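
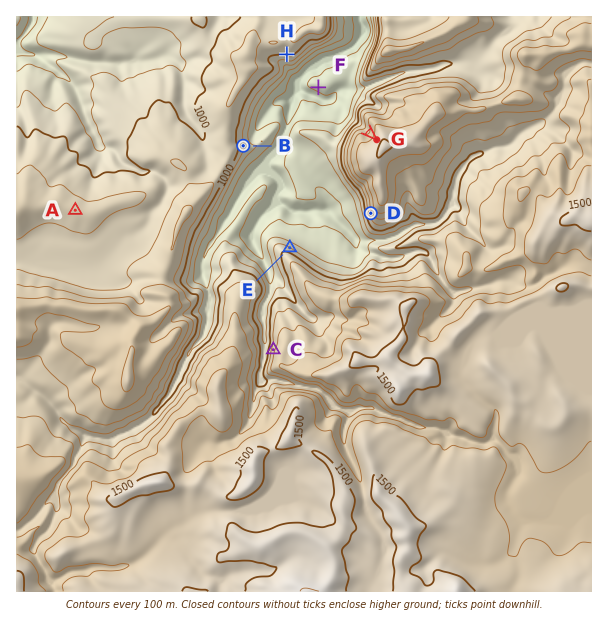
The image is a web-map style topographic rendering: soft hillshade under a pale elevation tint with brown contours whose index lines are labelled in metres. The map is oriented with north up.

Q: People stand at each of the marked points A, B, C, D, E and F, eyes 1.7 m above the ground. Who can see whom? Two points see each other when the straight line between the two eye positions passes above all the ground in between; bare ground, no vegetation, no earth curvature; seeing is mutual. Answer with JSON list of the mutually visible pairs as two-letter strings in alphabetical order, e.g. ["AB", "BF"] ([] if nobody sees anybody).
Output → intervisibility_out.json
["BC", "BD", "BE", "BF", "DE"]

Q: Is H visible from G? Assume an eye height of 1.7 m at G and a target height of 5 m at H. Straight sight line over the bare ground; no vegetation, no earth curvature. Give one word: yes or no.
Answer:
yes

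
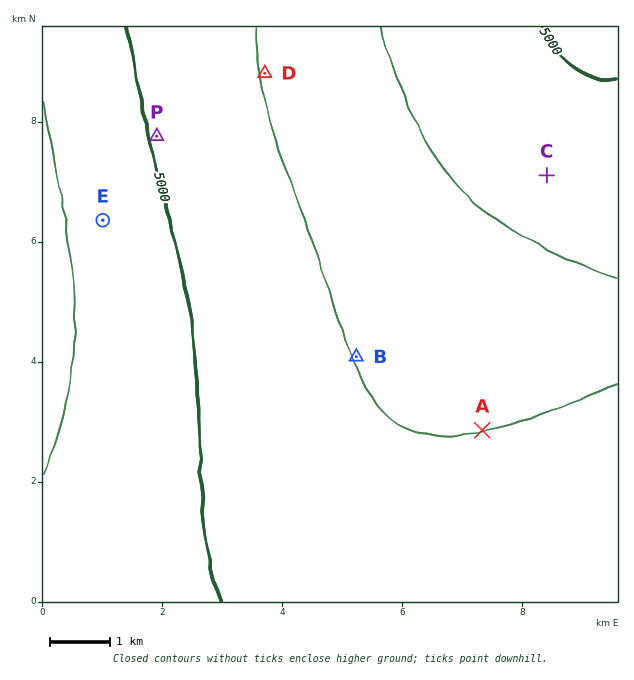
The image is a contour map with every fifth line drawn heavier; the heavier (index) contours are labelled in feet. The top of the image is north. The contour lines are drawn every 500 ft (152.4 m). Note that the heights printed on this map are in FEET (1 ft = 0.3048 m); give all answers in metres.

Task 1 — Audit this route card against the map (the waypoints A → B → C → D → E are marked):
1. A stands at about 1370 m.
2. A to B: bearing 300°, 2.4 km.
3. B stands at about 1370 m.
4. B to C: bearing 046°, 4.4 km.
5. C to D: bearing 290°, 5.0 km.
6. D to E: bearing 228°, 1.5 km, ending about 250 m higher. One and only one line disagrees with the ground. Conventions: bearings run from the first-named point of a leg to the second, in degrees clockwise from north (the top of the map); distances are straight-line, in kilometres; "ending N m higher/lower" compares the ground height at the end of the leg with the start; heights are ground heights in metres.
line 6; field distance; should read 3.6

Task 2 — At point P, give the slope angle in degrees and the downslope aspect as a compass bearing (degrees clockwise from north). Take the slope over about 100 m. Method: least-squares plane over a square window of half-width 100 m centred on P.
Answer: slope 5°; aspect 76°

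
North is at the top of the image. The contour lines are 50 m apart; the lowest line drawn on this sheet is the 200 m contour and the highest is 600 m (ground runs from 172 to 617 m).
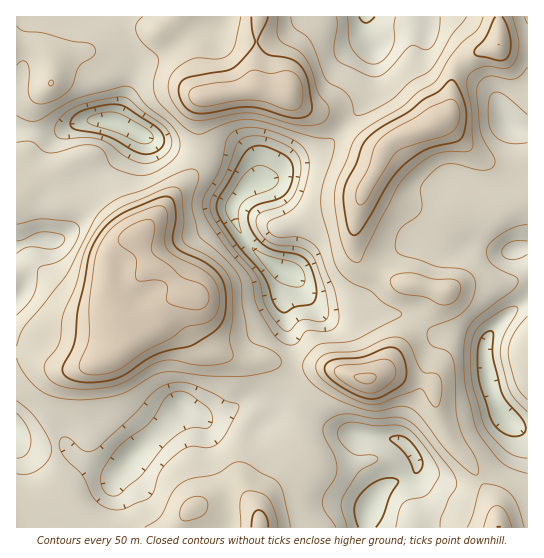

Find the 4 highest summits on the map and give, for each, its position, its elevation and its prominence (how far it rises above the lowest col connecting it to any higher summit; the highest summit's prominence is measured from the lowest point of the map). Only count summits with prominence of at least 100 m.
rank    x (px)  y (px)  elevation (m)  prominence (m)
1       139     234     617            445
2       366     378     607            216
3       433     125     594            189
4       289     94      592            184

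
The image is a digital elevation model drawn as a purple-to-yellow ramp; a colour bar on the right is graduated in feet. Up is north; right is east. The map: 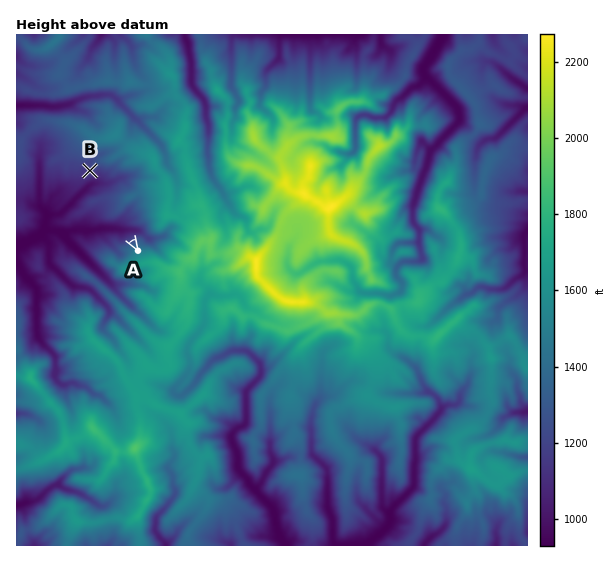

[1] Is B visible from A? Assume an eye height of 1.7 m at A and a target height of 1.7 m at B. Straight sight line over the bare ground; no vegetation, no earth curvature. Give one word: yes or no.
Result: yes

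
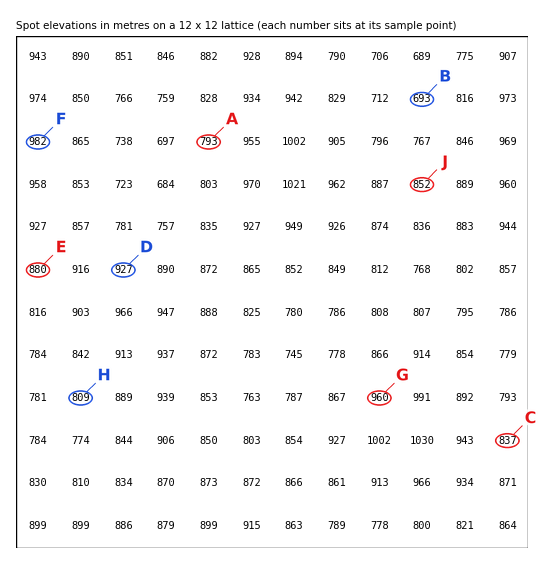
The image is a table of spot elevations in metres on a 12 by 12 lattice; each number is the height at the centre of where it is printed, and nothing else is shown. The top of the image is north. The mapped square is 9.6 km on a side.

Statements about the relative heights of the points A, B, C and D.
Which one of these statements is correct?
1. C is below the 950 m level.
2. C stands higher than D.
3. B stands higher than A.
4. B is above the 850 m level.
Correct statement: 1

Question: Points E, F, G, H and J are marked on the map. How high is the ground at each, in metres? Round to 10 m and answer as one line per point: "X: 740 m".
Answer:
E: 880 m
F: 980 m
G: 960 m
H: 810 m
J: 850 m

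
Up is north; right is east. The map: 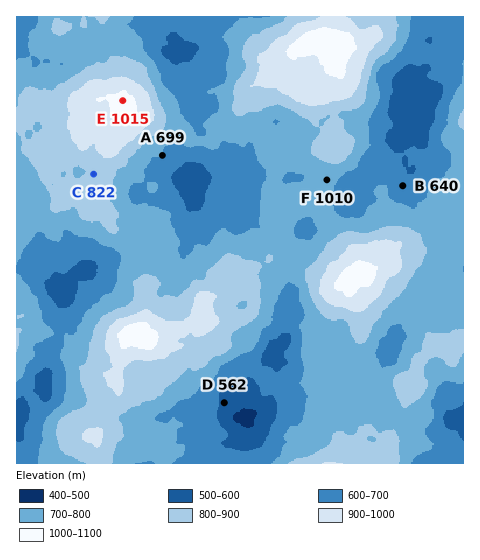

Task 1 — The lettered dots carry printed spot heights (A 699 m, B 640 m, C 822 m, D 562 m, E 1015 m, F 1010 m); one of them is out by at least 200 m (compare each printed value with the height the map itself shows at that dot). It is F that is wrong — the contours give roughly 760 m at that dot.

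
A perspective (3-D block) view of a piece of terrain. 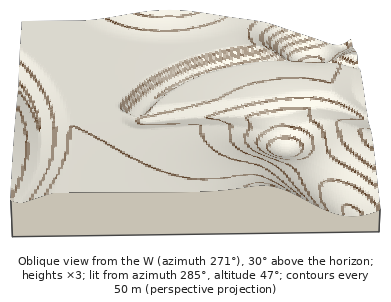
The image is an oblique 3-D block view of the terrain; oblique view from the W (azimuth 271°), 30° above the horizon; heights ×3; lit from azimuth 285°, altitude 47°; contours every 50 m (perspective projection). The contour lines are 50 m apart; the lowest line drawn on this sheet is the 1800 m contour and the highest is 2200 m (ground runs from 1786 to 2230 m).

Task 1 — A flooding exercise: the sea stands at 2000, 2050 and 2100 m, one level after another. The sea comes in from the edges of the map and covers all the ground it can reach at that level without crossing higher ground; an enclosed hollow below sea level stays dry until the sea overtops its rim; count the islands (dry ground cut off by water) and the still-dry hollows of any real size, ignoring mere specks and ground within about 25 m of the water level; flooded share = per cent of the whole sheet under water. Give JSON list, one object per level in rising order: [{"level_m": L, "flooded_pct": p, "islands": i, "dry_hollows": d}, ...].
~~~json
[{"level_m": 2000, "flooded_pct": 16, "islands": 0, "dry_hollows": 0}, {"level_m": 2050, "flooded_pct": 26, "islands": 0, "dry_hollows": 0}, {"level_m": 2100, "flooded_pct": 44, "islands": 0, "dry_hollows": 0}]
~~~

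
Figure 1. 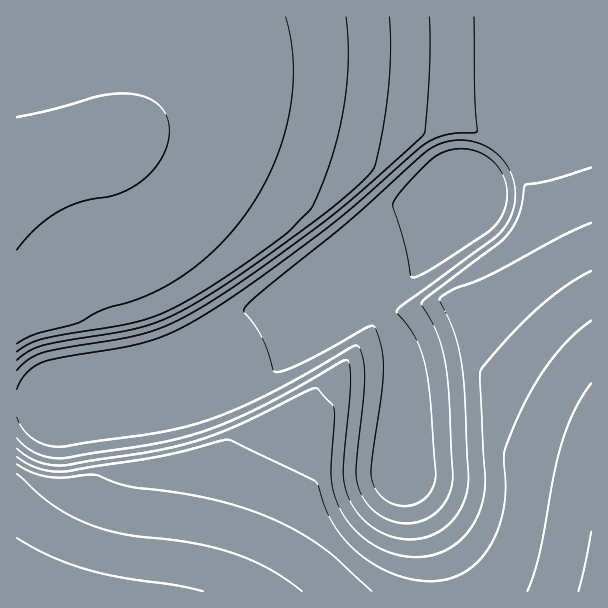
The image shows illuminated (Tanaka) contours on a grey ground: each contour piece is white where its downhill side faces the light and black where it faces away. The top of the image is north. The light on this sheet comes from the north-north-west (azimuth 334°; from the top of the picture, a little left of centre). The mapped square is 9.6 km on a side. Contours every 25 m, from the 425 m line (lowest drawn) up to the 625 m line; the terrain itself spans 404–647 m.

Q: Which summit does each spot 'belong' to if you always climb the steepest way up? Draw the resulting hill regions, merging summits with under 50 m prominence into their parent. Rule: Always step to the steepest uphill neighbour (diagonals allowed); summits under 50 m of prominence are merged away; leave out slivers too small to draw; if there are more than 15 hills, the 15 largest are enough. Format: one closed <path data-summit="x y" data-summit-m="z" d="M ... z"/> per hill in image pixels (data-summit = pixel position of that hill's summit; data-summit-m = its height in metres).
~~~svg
<path data-summit="17 185" data-summit-m="603" d="M567 16l-550 0-1 386 10 0 6-15 16-13 36-7 39-5 48-12 48-22 60-36 39-20 30-10 84-20 35-13 19-16 4-9 2-12-2-7-6-9 2-5 32-31 14-17 16-24 20-36 4-13 0-8z"/><path data-summit="17 591" data-summit-m="647" d="M464 230l-32 12-84 20-30 10-39 20-60 36-48 22-48 12-64 10-17 6-10 9-4 12-5 4-7 1 0 187 421 1 1-11-6-32-18-52-11-23 0-39 3-36-3-42-5-15-18-30-2-9 63-51z"/><path data-summit="591 591" data-summit-m="607" d="M573 44l-5 19-28 50-22 27-32 31-2 5 6 9 2 7-2 12-4 9-108 90 2 9 18 30 5 15 3 29-3 88 11 23 18 52 6 43 154-1 0-544z"/>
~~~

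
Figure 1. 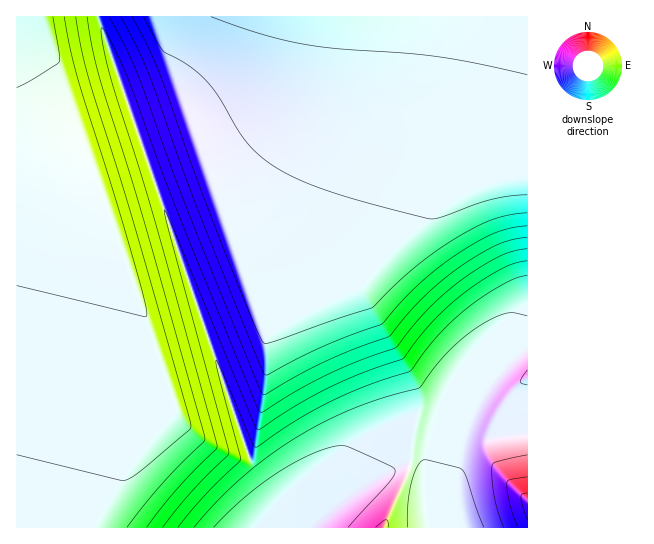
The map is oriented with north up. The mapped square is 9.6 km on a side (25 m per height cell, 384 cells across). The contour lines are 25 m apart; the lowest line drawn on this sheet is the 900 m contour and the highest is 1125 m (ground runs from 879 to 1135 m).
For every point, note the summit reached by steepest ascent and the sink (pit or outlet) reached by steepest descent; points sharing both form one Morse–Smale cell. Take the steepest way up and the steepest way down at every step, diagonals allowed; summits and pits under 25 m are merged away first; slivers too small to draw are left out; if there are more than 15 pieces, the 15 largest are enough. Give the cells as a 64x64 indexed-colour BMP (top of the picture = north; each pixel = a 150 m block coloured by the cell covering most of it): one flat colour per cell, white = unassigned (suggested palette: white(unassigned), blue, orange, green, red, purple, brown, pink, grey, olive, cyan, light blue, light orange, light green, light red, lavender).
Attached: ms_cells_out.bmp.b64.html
<image width="64" height="64" href="data:image/bmp;base64,Qk12CAAAAAAAAHYAAAAoAAAAQAAAAEAAAAABAAQAAAAAAAAIAAATCwAAEwsAABAAAAAAAAAA////ALR3HwAOf/8ALKAsACgn1gC9Z5QAS1aMAMJ34wB/f38AIr28AM++FwDox64AeLv/AIrfmACWmP8A1bDFACIiIiIiIiIiIiIiIiIiIiIRERRERERERERBEzMzMzMzIiIiIiIiIiIiIiIiIiIiIhERERREREREREERMzMzMzMiIiIiIiIiIiIiIiIiIiIiEREREUREREREQREzMzMzMyIiIiIiIiIiIiIiIiIiIiIRERERFERERERBETMzMzMzIiIiIiIiIiIiIiIiIiIiIhERERERFEREREERMzMzMzMiIiIiIiIiIiIiIiIiIiIhERERERERREREQRETMzMzMyIiIiIiIiIiIiIiIiIiIiERERERERERRERBERMzMzMzIiIiIiIiIiIiIiIiIiIiERERERERERERRBEREzMzMzMiIiIiIiIiIiIiIiIiIiERERERERERERERERETMzMzMyIiIiIiIiIiIiIiIiIiIREREREREREREREREREzMzMzIiIiIiIiIiIiIiIiIiIhERERERERERERERERETMzMzMiIiIiIiIiIiIiIiIiIhEREREREREREREREREREREREyIiIiIiIiIiIiIiIiIiERERERERERERERERERERERERIiIiIiIiIiIiIiIiIiIREREREREREREREREREREREREiIiIiIiIiIiIiIiIiIRERERERERERERERERERERERESIiIiIiIiIiIiIiIiIhERERERERERERERERERERERERIiIiIiIiIiIiIiIiIiEREREREREREREREREREREREREiIiIiIiIiIiIiIiIiERERERERERERERERERERERERESIiIiIiIiIiIiIiIiIRERERERERERERERERERERERERIiIiIiIiIiIiIiIiIREREREREREREREREREREREREREiIiIiIiIiIiIiIiIhERERERERERERERERERERERERESIiIiIiIiIiIiIiIiERERERERERERERERERERERERERIiIiIiIiIiIiIiIiEREREREREREREREREREREREREREiIiIiIiIiIiIiIiIRERERERERERERERERERERERERESIiIiIiIiIiIiIiIhERERERERERERERERERERERERERIiIiIiIiIiIiIiIhEREREREREREREREREREREREREREiIiIiIiIiIiIiIiERERERERERERERERERERERERERESIiIiIiIiIiIiIiIRERERERERERERERERERERERERERIiIiIiIiIiIiIiIREREREREREREREREREREREREREREiIiIiIiIiIiIiIhERERERERERERERERERERERERERESIiIiIiIiIiIiIiERERERERERERERERERERERERERERIiIiIiIiIiIiIiEREREREREREREREREREREREREREREiIiIiIiIiIiIiIRERERERERERERERERERERERERERESIiIiIiIiIiIiIhERERERERERERERERERERERERERERIiIiIiIiIiIiIhEREREREREREREREREREREREREREREiIiIiIiIiIiIiERERERERERERERERERERERERERERESIiIiIiIiIiIiIRERERERERERERERERERERERERERERIiIiIiIiIiIiIREREREREREREREREREREREREREREREiIiIiIiIiIiIhERERERERERERERERERERERERERERESIiIiIiIiIiIiERERERERERERERERERERERERERERERIiIiIiIiIiIiEREREREREREREREREREREREREREREREiIiIiIiIiIiIRERERERERERERERERERERERERERERESIiIiIiIiIiIhERERERERERERERERERERERERERERERIiIiIiIiIiIhEREREREREREREREREREREREREREREREiIiIiIiIiIiERERERERERERERERERERERERERERERESIiIiIiIiIiIRERERERERERERERERERERERERERERERIiIiIiIiIiIREREREREREREREREREREREREREREREREiIiIiIiIiIhERERERERERERERERERERERERERERERESIiIiIiIiIiERERERERERERERERERERERERERERERERIiIiIiIiIiEREREREREREREREREREREREREREREREREiIiIiIiIiIRERERERERERERERERERERERERERERERESIiIiIiIiIhERERERERERERERERERERERERERERERERIiIiIiIiIhEREREREREREREREREREREREREREREREREiIiIiIiIiERERERERERERERERERERERERERERERERESIiIiIiIiERERERERERERERERERERERERERERERERERIiIiIiIiIREREREREREREREREREREREREREREREREREiIiIiIiIhERERERERERERERERERERERERERERERERESIiIiIiIhERERERERERERERERERERERERERERERERERIiIiIiIiEREREREREREREREREREREREREREREREREREiIiIiIiIRERERERERERERERERERERERERERERERERESIiIiIiIRERERERERERERERERERERERERERERERERERIiIiIiIhEREREREREREREREREREREREREREREREREREiIiIiIiERERERERERERERERERERERERERERERERERESIiIiIiERERERERERERERERERERERERERERERERERER"/>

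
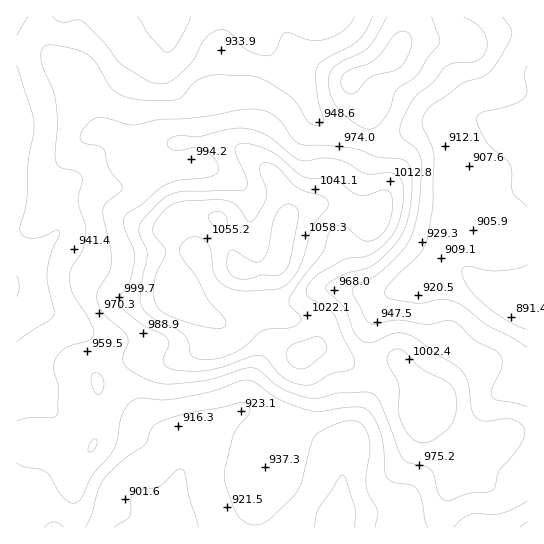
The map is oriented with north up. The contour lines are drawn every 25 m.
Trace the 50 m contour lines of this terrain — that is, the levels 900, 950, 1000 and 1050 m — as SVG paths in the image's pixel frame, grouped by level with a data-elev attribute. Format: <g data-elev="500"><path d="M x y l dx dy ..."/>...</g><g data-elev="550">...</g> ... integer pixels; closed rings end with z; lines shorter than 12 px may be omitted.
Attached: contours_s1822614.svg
<g data-elev="900"><path d="M115 527l15-10 1-6 0-13 3-6 4-2 15-2 6-2 16-15 6-2 2 1 2 4 4 23 9 30"/><path d="M314 527l5-18 23-34 4 4 9 28 0 20"/><path d="M527 329l-9-3-15-8-21-16-15-16-5-15 1-4 4-1 28 5 22-2 10-4"/><path d="M17 276l2 10-2 11"/><path d="M527 207l-14-14-1-23-3-7-22-20-9-17-1-7 1-4 4-3 29-7 13-7 3-7-3-17 3-8"/><path d="M191 17l-14 28-6 6-4 1-4-1-13-15-13-19"/></g><g data-elev="950"><path d="M454 527l7-8 9-4 31-1 12-5 14-8"/><path d="M17 463l8 4 14 2 7 3 18 26 6 4 7 1 5-6 11-22 21-25 3-9 5-26 5-9 5-5 9-3 21 2 15-2 33-6 29-11 10-1 7 3 25 17 26 10 14 1 36-4 6 1 6 3 7 10 5 14 5 42 7 5 17 3 7 4 5 10 3 22 3 6"/><path d="M527 407l-14-5-15-2-5-2-1-8 10-23-1-10-6-7-21-11-17-16-10-3-21 4-29-4-20 4-6 0-5-5-14-26 1-4 2-3 20-10 14-11 15-16 8-14 7-30 2-43-4-13-16-12-1-6 0-5 14-28 19-16 12-15 9-4 21-2 6-3 4-4 2-11-3-10-7-9-13-7"/><path d="M372 17l-6 13-8 11-8 5-25 13-8 8-2 8 1 14 7 32-1 3-4 2-5-1-5-3-11-19-8-8-20-13-12-5-11-2-36 1-15 6-12 14-6 3-10 1-29 0-15-4-9-5-6-8-13-21-10-9-11-4-20-4-7 0-4 2-2 6 0 9 13 29 3 18 0 17-2 28 1 8 5 6 17 4 4 6-4 24 7 23 1 13-4 13-11 18-1 12 2 12 18 28 4 13-2 4-3 2-18 5-6 4-10 10-1 10 5 21-1 21-1 4-6 2-24 1-10 3"/></g><g data-elev="1000"><path d="M418 442l7 1 7-2 18-15 6-13 0-18-3-8-6-5-25-13-19-18-8-2-5 4-3 6 1 6 11 21 0 29 8 18 6 6z"/><path d="M301 385l13-1 16-10 20-4 4-4-1-9-10-20-9-22-7-8-18-10-3-3 1-5 5-10 10-7 24-13 17-2 7-2 9-6 10-9 8-13 5-16 2-18-3-14-4-4-6-2-26 0-18-10-12-4-10-1-19 3-7-1-8-5-21-18-11-5-10-3-19 0-31 8-18-1-10 2-4 5 3 6 8 2 16-4 8 2 7 4 6 6 3 6 1 5-3 4-6 3-29 3-14 4-9 6-17 15-16 10-1 4 0 7 9 23 2 9-5 23-11 17 1 7 5 6 16 12 21 11 5 4 2 7-6 16 1 4 5 3 17 3 21-1 18-4 26-10 8-1 7 3 17 19z"/><path d="M347 93l7 0 17-16 23-6 8-5 4-7 5-13 1-7-3-6-6-2-6 2-23 27-7 4-17 6-5 3-4 5 0 5 2 6z"/></g><g data-elev="1050"><path d="M207 327l15 1 4-3 0-4-17-20-12-24-16-20-2-8 4-7 6-4 5-1 7 1 5 4 5 9 4 24 5 7 7 5 18 4 33-2 9-5 10-12 6-13 9-32 16-21 0-4-3-4-27-10-7-5-12-14-8-5-8-1-3 3 0 5 6 18 1 6-5 12-11 15-4-1-7-12-6-6-9-3-11 0-29 1-10 2-11 8-10 14-1 5 1 4 9 12 3 5-12 30 0 14 2 10 6 6 8 5 19 7z"/></g>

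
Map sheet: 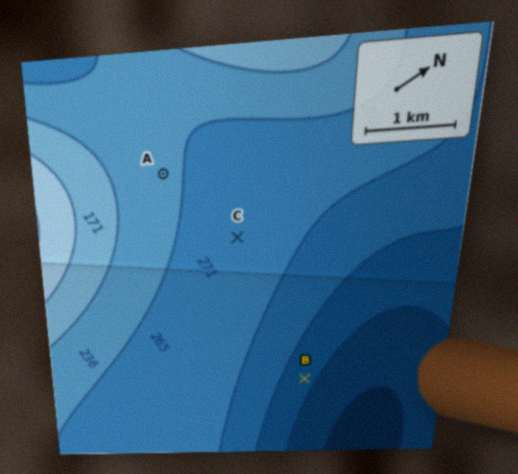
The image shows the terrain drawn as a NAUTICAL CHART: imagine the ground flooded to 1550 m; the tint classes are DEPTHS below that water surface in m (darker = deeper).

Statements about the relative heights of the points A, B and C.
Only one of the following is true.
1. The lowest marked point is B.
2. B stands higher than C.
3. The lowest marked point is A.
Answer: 1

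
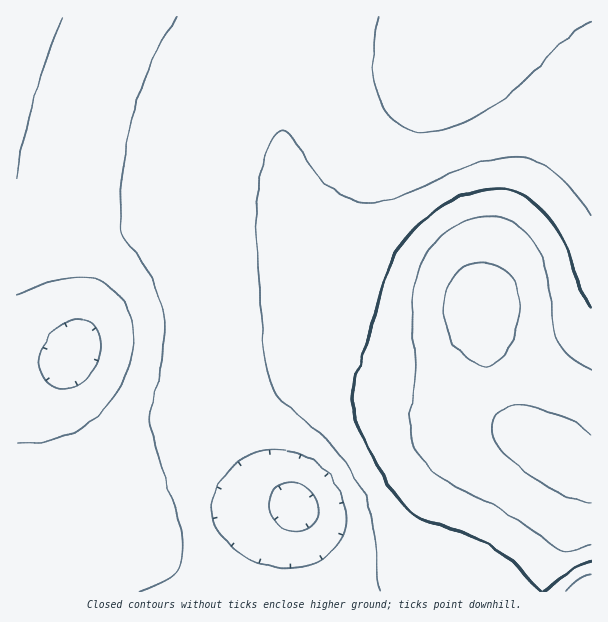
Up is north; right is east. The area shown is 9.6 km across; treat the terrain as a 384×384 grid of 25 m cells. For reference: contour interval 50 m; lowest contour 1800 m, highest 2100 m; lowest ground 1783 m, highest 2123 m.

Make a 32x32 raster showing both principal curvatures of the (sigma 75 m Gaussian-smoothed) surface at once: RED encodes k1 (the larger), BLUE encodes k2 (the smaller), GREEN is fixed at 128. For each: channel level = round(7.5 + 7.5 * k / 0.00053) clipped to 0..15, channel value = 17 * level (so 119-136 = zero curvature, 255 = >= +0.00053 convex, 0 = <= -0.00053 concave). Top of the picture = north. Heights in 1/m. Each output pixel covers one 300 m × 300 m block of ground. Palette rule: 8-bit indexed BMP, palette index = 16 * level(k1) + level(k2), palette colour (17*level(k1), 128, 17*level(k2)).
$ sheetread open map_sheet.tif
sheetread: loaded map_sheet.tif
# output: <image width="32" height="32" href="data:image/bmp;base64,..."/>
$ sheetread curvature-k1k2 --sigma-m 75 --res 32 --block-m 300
<image width="32" height="32" href="data:image/bmp;base64,Qk02CAAAAAAAADYEAAAoAAAAIAAAACAAAAABAAgAAAAAAAAEAAATCwAAEwsAAAABAAAAAAAAAIAAABGAAAAigAAAM4AAAESAAABVgAAAZoAAAHeAAACIgAAAmYAAAKqAAAC7gAAAzIAAAN2AAADugAAA/4AAAACAEQARgBEAIoARADOAEQBEgBEAVYARAGaAEQB3gBEAiIARAJmAEQCqgBEAu4ARAMyAEQDdgBEA7oARAP+AEQAAgCIAEYAiACKAIgAzgCIARIAiAFWAIgBmgCIAd4AiAIiAIgCZgCIAqoAiALuAIgDMgCIA3YAiAO6AIgD/gCIAAIAzABGAMwAigDMAM4AzAESAMwBVgDMAZoAzAHeAMwCIgDMAmYAzAKqAMwC7gDMAzIAzAN2AMwDugDMA/4AzAACARAARgEQAIoBEADOARABEgEQAVYBEAGaARAB3gEQAiIBEAJmARACqgEQAu4BEAMyARADdgEQA7oBEAP+ARAAAgFUAEYBVACKAVQAzgFUARIBVAFWAVQBmgFUAd4BVAIiAVQCZgFUAqoBVALuAVQDMgFUA3YBVAO6AVQD/gFUAAIBmABGAZgAigGYAM4BmAESAZgBVgGYAZoBmAHeAZgCIgGYAmYBmAKqAZgC7gGYAzIBmAN2AZgDugGYA/4BmAACAdwARgHcAIoB3ADOAdwBEgHcAVYB3AGaAdwB3gHcAiIB3AJmAdwCqgHcAu4B3AMyAdwDdgHcA7oB3AP+AdwAAgIgAEYCIACKAiAAzgIgARICIAFWAiABmgIgAd4CIAIiAiACZgIgAqoCIALuAiADMgIgA3YCIAO6AiAD/gIgAAICZABGAmQAigJkAM4CZAESAmQBVgJkAZoCZAHeAmQCIgJkAmYCZAKqAmQC7gJkAzICZAN2AmQDugJkA/4CZAACAqgARgKoAIoCqADOAqgBEgKoAVYCqAGaAqgB3gKoAiICqAJmAqgCqgKoAu4CqAMyAqgDdgKoA7oCqAP+AqgAAgLsAEYC7ACKAuwAzgLsARIC7AFWAuwBmgLsAd4C7AIiAuwCZgLsAqoC7ALuAuwDMgLsA3YC7AO6AuwD/gLsAAIDMABGAzAAigMwAM4DMAESAzABVgMwAZoDMAHeAzACIgMwAmYDMAKqAzAC7gMwAzIDMAN2AzADugMwA/4DMAACA3QARgN0AIoDdADOA3QBEgN0AVYDdAGaA3QB3gN0AiIDdAJmA3QCqgN0Au4DdAMyA3QDdgN0A7oDdAP+A3QAAgO4AEYDuACKA7gAzgO4ARIDuAFWA7gBmgO4Ad4DuAIiA7gCZgO4AqoDuALuA7gDMgO4A3YDuAO6A7gD/gO4AAID/ABGA/wAigP8AM4D/AESA/wBVgP8AZoD/AHeA/wCIgP8AmYD/AKqA/wC7gP8AzID/AN2A/wDugP8A/4D/AIeHh4eHhoaGhoaHh4eXl5eXl5eXh4eHd3d3d3eH9rVQh4d3d4eHh4eHh4eHl5eXloaWl5eXh4d3d3d3d4e39pOHh3d3d3eHh4eHh5eXl4Z2doaWlpeXh4d3d3d3h4fI1oeHh4eHh4eHh4eHl5eGdmVldYWWl5eHh3d3d4eHiIioh4eHh4eHh4eHh4eXhnZlVFRlhpaXl4eHh4eHh4eIiIiHh4eHh4eHh4eHh5eGdmVUVWWGl5eYiIiHh4eHiJiYmIeHh4eHh4eHh4eHl4aGdWVldoeXmIiIiIiHh4iYmJiYl5eXl5eHh4eHh4eXl4aGhoaGl5eYiIiIiIiYmJiYmIiXh4eXl5eXh4eHh4eXl5aWlpeXl5iIiIiIiIiYmJiIiIeGhoaHl6eXh4eHh4eXl5eXl5eXiIiIiIiIiIiIiIiIhoZ2doaHl6eHh4eHh4eHl5eXh4eHiIeHh4eHh4eHiIiGdnV2dneHl5eHh4eHh4eHh4eHh4eHh4eHh4eGh4eHiIZ2ZWVmdoeXp4eHh4eHh4eHh4eHh4eHh5eXl5aGhoeHh3ZmZWV2dpeXl4iHh4eHh4eHh3eHhoeXl5iXl4aGhoeHd2ZlZXZ2h5eXiIeHh4eHh4eHd4aGh5iYmJiYl4aGdpeHdnZ1doaHl5eIh4eHh4eHh4eHhoeImJmZmZiYh4Z2l5eHdnZ2hoeXl4iHh4eHh4eHh4aGh4iYmJiYmJiHhnaXl5eHhoaHl5eIiIiHh4eHh4eHhoaGiJiYmJiYmIiGhoeXl5eXh5eXl4iIiIiHh4eHh4eGhoaYmZiYmJiYiIeGh4eXl5eXl4eIiIiIiIiHh4eHh4aGhpeYqZiZmJiIhoaHh4eHh4eIiIiIiIiIiIiHh4eHh4aGhpiYqZmYmIeGhoeHh4iIiIiIiIiIiIiIiIeHh4eHhoaGh5iYmJiXh4aGh4eHiIiIiIiIiIiIiIiIh4eHh4eHhoaGh5eXl5aGhoaHh4eIiIiIiIiIiIiIiIiHh4eHh4eGhoaGhoaWloaGh4eHh4iIiIiIiIiIiIiIiIeHh4eHh3d3dnaGhoaGh4eHh4eIiIiIiIiIiIiIiIiIh4eHh4d3d3d3d3eHh4eHh3eHh4iIiIiIiIiIiIiIiIiIh4eHh3d3d3d3d4eHh4eHh4eHiIiIiIiIiIiIiIiIiIiHh4eHd3d3d3d3d4eHh4eHh4eIiIiIiIiIiIiIiIiIiIeHh4d3d3d3d3d3h4eHh4eHh4iIiIiIiIiIiIiIiIiIiIeHh3d3d3d3d3d3h4eHh4eHh4iIiIiIiIiIiIiIiIiIh4eHd3d3d3d3d3eHh4eHh4eHiIiIiIiIiIiIiIiIiIiHh4d3d3d3d3d3d4eHh4c="/>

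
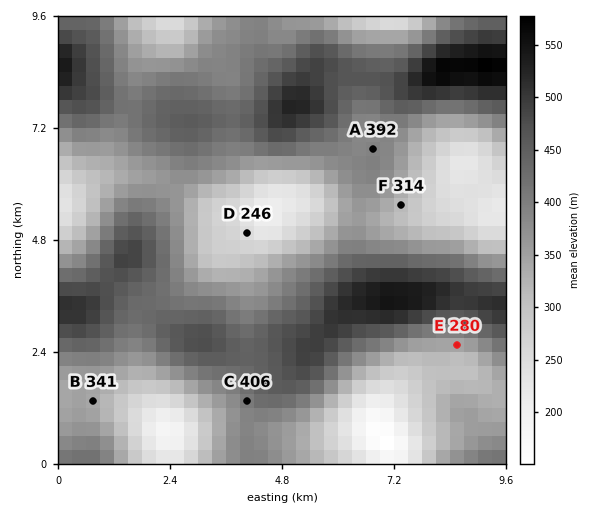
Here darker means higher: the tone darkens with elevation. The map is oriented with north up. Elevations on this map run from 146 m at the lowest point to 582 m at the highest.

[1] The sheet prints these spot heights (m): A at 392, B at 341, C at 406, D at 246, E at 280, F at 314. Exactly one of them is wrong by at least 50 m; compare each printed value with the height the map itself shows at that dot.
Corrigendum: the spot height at E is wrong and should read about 342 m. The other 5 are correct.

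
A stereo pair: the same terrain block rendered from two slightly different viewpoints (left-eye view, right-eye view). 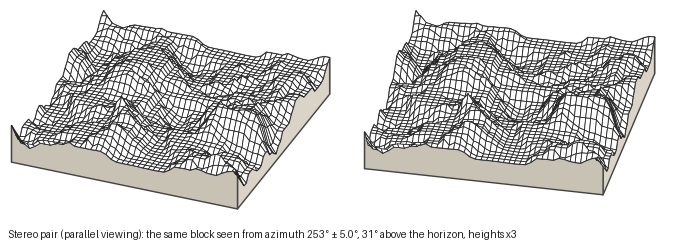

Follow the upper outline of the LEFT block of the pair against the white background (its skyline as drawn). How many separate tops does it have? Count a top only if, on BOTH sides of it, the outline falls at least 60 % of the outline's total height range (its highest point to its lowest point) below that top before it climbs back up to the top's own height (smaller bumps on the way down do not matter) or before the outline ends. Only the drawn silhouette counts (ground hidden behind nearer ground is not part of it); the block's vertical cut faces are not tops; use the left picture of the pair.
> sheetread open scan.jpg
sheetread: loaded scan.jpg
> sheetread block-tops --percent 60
0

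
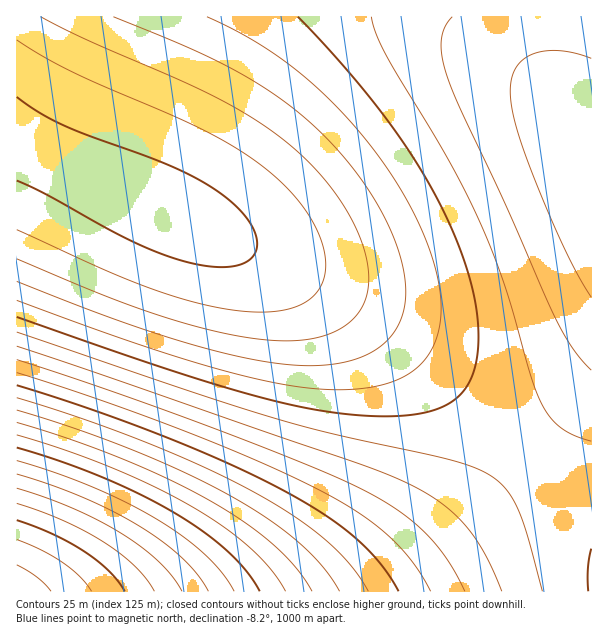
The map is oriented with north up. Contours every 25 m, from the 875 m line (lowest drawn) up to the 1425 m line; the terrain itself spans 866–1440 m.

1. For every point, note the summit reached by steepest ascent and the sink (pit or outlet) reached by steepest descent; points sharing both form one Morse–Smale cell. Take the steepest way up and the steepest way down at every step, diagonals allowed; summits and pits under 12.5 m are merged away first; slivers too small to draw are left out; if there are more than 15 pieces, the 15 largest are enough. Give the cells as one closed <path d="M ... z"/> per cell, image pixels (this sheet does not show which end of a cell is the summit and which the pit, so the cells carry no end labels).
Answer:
<path d="M591 16l-574 0-1 125 91 45 144 64 87 46 30 20 43 33 119 107 42-48 20-25z"/><path d="M17 142l0 450 351 0 42-26 28-22 51-46 40-42-100-92-51-40-40-28-87-46-105-46z"/><path d="M530 456l-41 42-51 46-28 22-27 18-15 7 223 1 1-77z"/><path d="M591 384l-19 24-42 47 61 59z"/>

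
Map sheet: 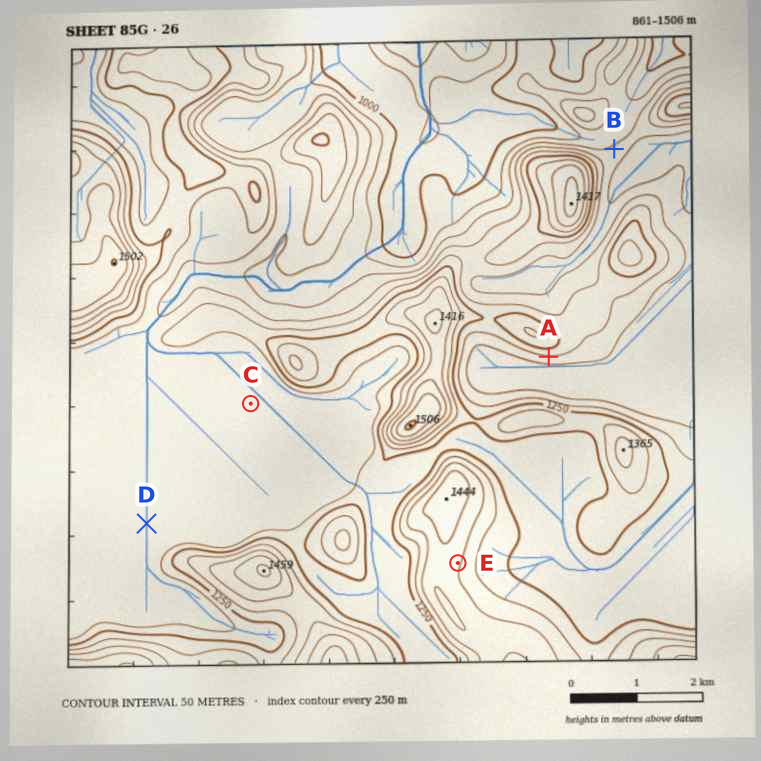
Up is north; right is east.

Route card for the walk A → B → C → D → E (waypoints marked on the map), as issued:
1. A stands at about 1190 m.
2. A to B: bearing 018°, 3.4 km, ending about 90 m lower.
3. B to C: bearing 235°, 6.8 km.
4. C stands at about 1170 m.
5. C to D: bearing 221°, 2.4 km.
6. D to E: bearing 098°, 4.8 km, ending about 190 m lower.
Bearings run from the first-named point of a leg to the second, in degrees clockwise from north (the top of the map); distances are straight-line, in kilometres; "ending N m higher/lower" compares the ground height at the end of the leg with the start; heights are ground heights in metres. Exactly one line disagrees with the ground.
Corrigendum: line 6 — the sense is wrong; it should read higher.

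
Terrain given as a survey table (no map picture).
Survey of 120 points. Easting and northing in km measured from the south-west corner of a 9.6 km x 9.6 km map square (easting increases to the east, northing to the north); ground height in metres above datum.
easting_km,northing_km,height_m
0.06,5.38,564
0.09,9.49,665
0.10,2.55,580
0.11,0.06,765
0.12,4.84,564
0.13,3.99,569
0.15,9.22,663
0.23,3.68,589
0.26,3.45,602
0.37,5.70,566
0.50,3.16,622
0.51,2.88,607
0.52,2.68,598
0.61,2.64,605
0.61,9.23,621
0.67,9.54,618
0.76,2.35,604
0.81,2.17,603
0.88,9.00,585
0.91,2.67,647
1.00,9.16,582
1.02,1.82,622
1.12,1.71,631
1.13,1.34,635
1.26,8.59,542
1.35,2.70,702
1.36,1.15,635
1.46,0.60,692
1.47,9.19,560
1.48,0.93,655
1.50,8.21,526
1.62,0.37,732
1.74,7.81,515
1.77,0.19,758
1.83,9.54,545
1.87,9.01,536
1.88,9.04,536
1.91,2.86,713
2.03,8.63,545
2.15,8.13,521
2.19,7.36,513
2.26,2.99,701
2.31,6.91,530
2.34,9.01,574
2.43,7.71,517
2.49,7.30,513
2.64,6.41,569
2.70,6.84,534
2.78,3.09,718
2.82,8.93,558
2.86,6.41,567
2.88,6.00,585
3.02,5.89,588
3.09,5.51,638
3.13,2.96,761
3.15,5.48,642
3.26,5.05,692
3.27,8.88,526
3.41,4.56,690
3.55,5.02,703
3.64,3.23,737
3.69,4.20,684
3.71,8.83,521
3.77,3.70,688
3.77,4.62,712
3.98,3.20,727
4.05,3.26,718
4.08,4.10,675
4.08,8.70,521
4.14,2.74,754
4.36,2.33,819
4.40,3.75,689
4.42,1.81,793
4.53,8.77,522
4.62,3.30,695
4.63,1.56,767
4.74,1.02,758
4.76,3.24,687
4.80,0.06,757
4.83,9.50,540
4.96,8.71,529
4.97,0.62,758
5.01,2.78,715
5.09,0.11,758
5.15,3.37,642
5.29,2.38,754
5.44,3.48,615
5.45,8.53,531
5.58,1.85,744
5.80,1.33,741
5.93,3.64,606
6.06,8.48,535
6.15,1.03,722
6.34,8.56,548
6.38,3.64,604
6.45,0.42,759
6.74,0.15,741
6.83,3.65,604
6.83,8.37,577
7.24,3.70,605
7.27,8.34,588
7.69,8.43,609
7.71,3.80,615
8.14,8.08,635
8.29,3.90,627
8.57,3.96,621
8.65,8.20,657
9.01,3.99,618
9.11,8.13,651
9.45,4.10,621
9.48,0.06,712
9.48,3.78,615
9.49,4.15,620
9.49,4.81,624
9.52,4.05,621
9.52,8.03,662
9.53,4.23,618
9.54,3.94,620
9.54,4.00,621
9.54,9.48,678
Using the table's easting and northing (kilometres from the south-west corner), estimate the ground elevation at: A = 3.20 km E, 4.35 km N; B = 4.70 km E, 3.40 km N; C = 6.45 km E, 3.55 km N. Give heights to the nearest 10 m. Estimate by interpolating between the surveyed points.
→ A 650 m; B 690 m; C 600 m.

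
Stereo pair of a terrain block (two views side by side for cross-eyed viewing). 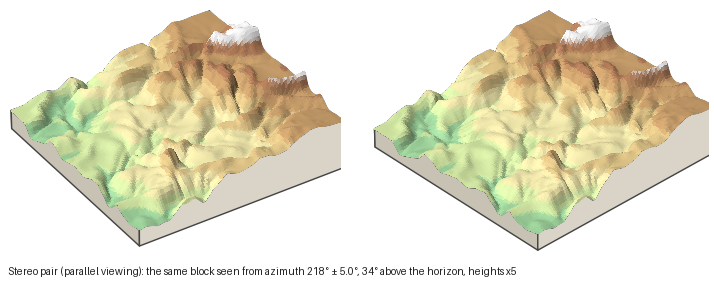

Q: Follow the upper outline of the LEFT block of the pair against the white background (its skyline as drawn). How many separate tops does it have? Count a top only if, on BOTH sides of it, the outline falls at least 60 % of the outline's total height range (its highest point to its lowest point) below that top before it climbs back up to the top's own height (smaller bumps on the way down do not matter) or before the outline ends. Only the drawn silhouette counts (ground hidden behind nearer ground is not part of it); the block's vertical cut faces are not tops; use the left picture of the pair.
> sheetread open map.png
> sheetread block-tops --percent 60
1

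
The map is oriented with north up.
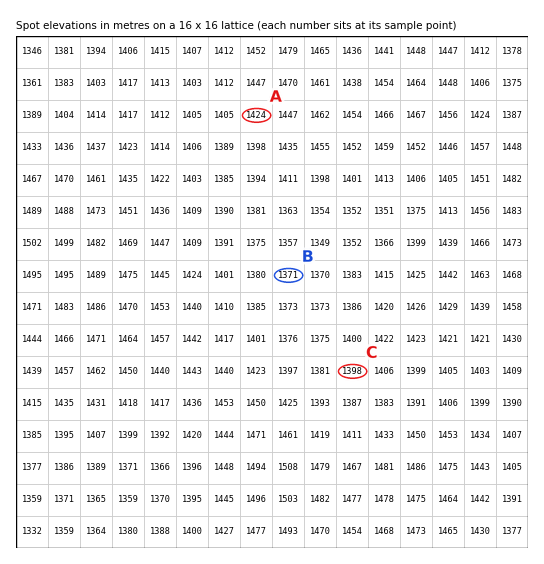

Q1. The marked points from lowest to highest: B C A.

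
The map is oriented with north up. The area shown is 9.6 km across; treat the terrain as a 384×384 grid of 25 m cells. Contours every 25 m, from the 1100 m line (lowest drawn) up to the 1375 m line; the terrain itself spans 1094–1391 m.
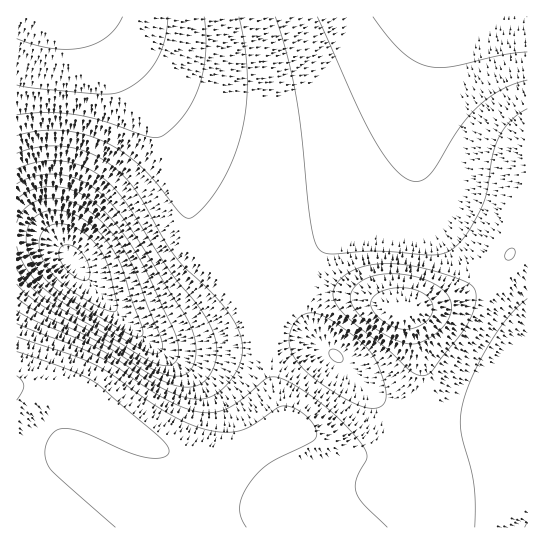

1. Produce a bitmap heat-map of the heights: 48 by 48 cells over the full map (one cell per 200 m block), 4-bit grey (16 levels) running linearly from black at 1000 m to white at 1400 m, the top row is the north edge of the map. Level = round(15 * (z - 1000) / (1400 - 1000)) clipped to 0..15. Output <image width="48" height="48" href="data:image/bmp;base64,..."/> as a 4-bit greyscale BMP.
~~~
<image width="48" height="48" href="data:image/bmp;base64,Qk32BAAAAAAAAHYAAAAoAAAAMAAAADAAAAABAAQAAAAAAIAEAAATCwAAEwsAABAAAAAAAAAAAAAAABEREQAiIiIAMzMzAERERABVVVUAZmZmAHd3dwCIiIgAmZmZAKqqqgC7u7sAzMzMAN3d3QDu7u4A////AO7u3d3d3d3d3czMzMzMzLu7u7u7u6qqqe7d3d3d3d3d3czMzMzMy7u7u7u7u6qqqu3d3d3d3d3d3czMzMzMu7u7u7u7u6qqqt3d3d3d3d3d3dzMzMzMu7u7u7u7uqqqqt3d3d3d3d3d3d3MzMzMy7u7u7u7uqqqqt3d3d3d3d3d3d3MzMzMzLu7u7u7uqqqqt3d3d3d3d3d3d3czMzMzMu7u7u7qqqqqt3d3d3d3d3d3d3MzMzMzMu7u7u7qqqqqt3d3d3d3d3d3czMzMzMzMu7u7u7qqqqqu3d3d3d3d3czMzMzMzMzLu7u7u7qqqqqu7d3d3d3d3My7zMzMzMy7u6q7u7qqqqqu7t3d3d3czLu7u8zMzMu7qqqru7uqqqqu7u7d3d3Mu6qqu7vMzLu6qqqru7uqqqqu7u7d3dy7qZmaq7u7u7qqqqq7u7u6qqqu7t3d3MupmImZqru7u6qqqqq7u7u6qqqu3d3cy7qYd4iZqqu7uqqZqqu7y7u7qqqt3czLuph3d4iZqqu7qqqZqqu8zLu7qqqszMu6mYdmZ4iZqqu7qqqqqrzMzMu7uqqsu7qZh2VWd4iZqqu7qqqqu8zd3cy7uqqrqpmHZlVmeImaqru7qqqrvN3e3dzLu6qqmYd2VVVneImaqru7uqq7zd3u7dzLu7qpiHZVRFVniJmqq7u7u7u8zd3e3dzLu7uoh2VERFZniZqqu7u7u7u8zd3d3czLu7u4dlRERFZ4iaqru7u7u7u7zMzMzMu7u7u3ZURERVZ4mqu7u7u7uqq7u7zLu7u7u7u2VURERWeJmru7u7u7uqqqq7u7qqq7u7u2VEREVWeJqru7u7u7uqqqqqqqqqqru7u2VURFVniaq7u7u7u7uqqqqqqqqqqqu7u2VVVVZ4iau7u7u7u7uqqqqqqqqqqqq7u3ZlVmeImqu7u7u7u7uqqqqqqqqqqqq7u3dmZ3iJmru7u7u7u7uqqqqqqpmaqqqru4d3d4iZqru7u7u7u7uqqqqqqZmZqqqru4iIiJmaq7vMy7u7u7uqqqqqqZmZqqqru5mZmZqqu7zMzLu7u7uqqqqqmZmZqqqru6qZmqqru8zMzLu7u7uqqqqpmZmZmqqru6qqqqu7vMzMzMu7u7uqqqqpmZmZmqqqu7u7u7u8zMzMzMu7u7uqqqqZmZmZmaqqu8u7u8zMzMzMzMy7u7uqqqqZmZmZmaqqq8zMzMzM3dzMzMy7u7uqqqqZmZmZmZqqqszMzd3d3d3MzMy7u7qqqqmZmZmZmZmqqt3d3d3d3d3czMy7u7qqqqmZmZmZmZmaqt3d3d3d3d3czMzLu7qqqpmZmZmZmZmZmt3e7u7d3d3dzMzLu7qqqpmZmZmZmZmZme7u7u7u3d3dzMzLu7qqqpmZmZiIiImZme7u7u7u7d3dzMzLu7qqqZmZmYiIiIiIiO7u7u7u7t3d3My7u6qqqZmZmIiIiIiIiO7u7u7u7t3d3My7u6qqmZmZiIiIiIiIiO///+7u7u3d3My7u6qqmZmYiIiIiIiIiA=="/>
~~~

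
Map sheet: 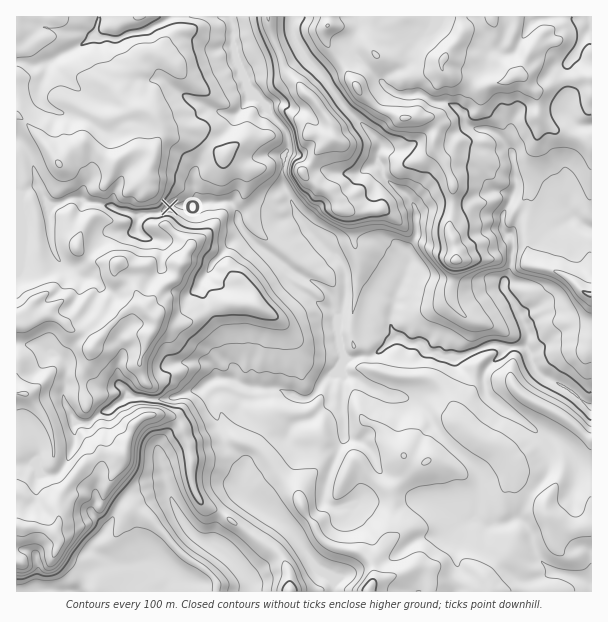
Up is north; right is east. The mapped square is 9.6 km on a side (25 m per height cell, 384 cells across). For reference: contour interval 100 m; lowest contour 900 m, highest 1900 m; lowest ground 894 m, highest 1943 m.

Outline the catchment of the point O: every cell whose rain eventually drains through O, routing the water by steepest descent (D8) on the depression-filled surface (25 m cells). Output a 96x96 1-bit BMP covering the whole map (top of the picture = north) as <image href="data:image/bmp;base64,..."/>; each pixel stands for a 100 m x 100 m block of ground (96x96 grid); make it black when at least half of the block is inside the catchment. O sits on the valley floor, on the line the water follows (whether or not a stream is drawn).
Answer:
<image width="96" height="96" href="data:image/bmp;base64,Qk2+BAAAAAAAAD4AAAAoAAAAYAAAAGAAAAABAAEAAAAAAIAEAAATCwAAEwsAAAIAAAAAAAAA////AAAAAAAAAAAAAAAAAAAAAAAAAAAAAAAAAAAAAAAAAAAAAAAAAAAAAAAAAAAAAAAAAAAAAAAAAAAAAAAAAAAAAAAAAAAAAAAAAAAAAAAAAAAAAAAAAAAAAAAAAAAAAAAAAAAAAAAAAAAAAAAAAAAAAAAAAAAAAAAAAAAAAAAAAAAAAAAAAAAAAAAAAAAAAAAAAAAAAAAAAAAAAAAAAAAAAAAAAAAAAAAAAAAAAAAAAAAAAAAAAAAAAAAAAAAAAAAAAAAAAAAAAAAAAAAAAAAAAAAAAAAAAAAAAAAAAAAAAAAAAAAAAAAAAAAAAAAAAAAAAAAAAAAAAAAAAAAAAAAAAAAAAAAAAAAAAAAAAAAAAAAAAAAAAAAAAAAAAAAAAAAAAAAAAAAAAAAAAAAAAAAAAAAAAAAAAAAAAAAAAAAAAAAAAAAAAAAAAAAAAAAAAAAAAAAAAAAAAAAAAAAAAAAAAAAAAAAAAAAAAAAAAAAAAAAAAAAAAAAAAAAAAAAAAAAAAAAAAAAAAAAAAAAAAAAAAAAAAAAAAAAAAAAAAAAAAAAAAAAAAAAAAAAAAAAAAAAAAAAAAAAAAAAAAAAAAAAAAAAAAAAAAAAAAAAAAAAAAAAAAAAAAAAAAAAAAAAAAAAAAAAAAAAAAAAAAAAAAAAAAAAAAAAAAAAAAAAAAAAADAAAAAAAAAAAAAAAPgAAAAAAAAAAAACA/wAAAAAAAAAAAADh/4AAAAAAAAAAAAD//8AAAAAAAAAAAAD//+AAAAAAAAAAAAD///wAAAAAAAAAAAD///4AAAAAAAAAAAD///8AAAAAAAAAAAD///+AAAAAAAAAAAD////gAAAAAAAAAAD////gAAAAAAAAAAD////gAAAAAAAAAAD////wAAAAAAAAAAD////4AAAAAAAAAAD////4AAAAAAAAAAD////wAAAAAAAAAAD////gAAAAAAAAAAD////AAAAAAAAAAAD///+AAAAAAAAAAAD////AAAAAAAAAAAD////AAAAAAAAAAAD///+AAAAAAAAAAAD///8AAAAAAAAAAAD///4AAAAAAAAAAAD///wAAAAAAAAAAAD///wAAAAAAAAAAAD///wAAAAAAAAAAAD///wAAAAAAAAAAAD///4AAAAAAAAAAAD8/n4AAAAAAAAAAAD8fBgAAAAAAAAAAAD4EAAAAAAAAAAAAADwAAAAAAAAAAAAAADgAAAAAAAAAAAAAADAAAAAAAAAAAAAAACAAAAAAAAAAAAAAAAAAAAAAAAAAAAAAAAAAAAAAAAAAAAAAAAAAAAAAAAAAAAAAAAAAAAAAAAAAAAAAAAAAAAAAAAAAAAAAAAAAAAAAAAAAAAAAAAAAAAAAAAAAAAAAAAAAAAAAAAAAAAAAAAAAAAAAAAAAAAAAAAAAAAAAAAAAAAAAAAAAAAAAAAAAAAAAAAAAAAAAAAAAAAAAAAAAAAAAAAAAAAAAAAAAAAAAAAAAAAAAAAAAAAAAAAAAAAAAAAAAAAAAAAAAAAAAAAAAAAAAAAAAAAAAAA="/>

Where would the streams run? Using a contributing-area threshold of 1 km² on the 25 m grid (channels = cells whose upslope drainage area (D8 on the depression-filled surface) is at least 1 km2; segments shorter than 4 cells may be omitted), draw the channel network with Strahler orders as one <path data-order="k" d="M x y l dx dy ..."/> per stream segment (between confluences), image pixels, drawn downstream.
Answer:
<path data-order="1" d="M105 530l-1 3-12 12 0 6 3 3 12 6 3 3 3 1 4 0 2 2 39-2 12 11 0 7-5 5-1 4"/><path data-order="1" d="M464 524l3 0 0-2"/><path data-order="2" d="M467 522l3 0 1-1 6 0 8 6 4 0 6-3 12 0 8-5 6 0 7 8 3 6 0 6 2 1 0 3 1 2 0 3 2 1 0 3 3 6 13 14 9 1 2 2 12 1 16 8 0 7"/><path data-order="1" d="M348 507l-15 0-6-3-3-3 0-9 2-1 0-6 1-2 0-3 2-1 3-12 4-8 2-7 6-11 0-31-2-2 0-16 2-2 0-22"/><path data-order="1" d="M242 494l9 9 1 0 8 6 18 9 15 13 0 2 4 4 0 2 6 7 3 8 29 28 0 9"/><path data-order="1" d="M165 480l2 2 0 4 1 2 0 4 3 5 0 3 8 15 3 3 1 4 5 5 0 1 10 11 6 1 2 2 3 0 1 1 3 0 11 11 3 0 13 13 0 2 9 10 0 3 2 2 0 7"/><path data-order="1" d="M48 476l6 0 3-2 8-7 6-12 0-3 3-5 0-4 1-2 0-9-1-1 0-5 4-4 3 0"/><path data-order="1" d="M540 437l-15-15-1 0-3-3-2 0-3-3-1 0-3-3-11-6-4-5-2 0-9-9-1-3 0-9-2-1 0-3 2-2 1-6 23-22"/><path data-order="2" d="M81 422l9 0 9-9 3 0 2-2 6-1 6-6 4-2 3-3 3 0 2-1 6 0"/><path data-order="1" d="M320 411l10-10 0-12 2-2 0-9 3-1"/><path data-order="2" d="M134 398l13 0 2 1 18 0 1-1 6 0 2-2 3 0 9-4 10-2 3-1 6-6 2 0 6-5 15 0 15 8 4 0 2 1 6 0 1 2 20 0 12 6 7 0 5 3 9 0 6-6 3-6 9-9 6 0"/><path data-order="1" d="M401 396l-12 0-11-6-4 0-6-3-12-9-9 0-2-12"/><path data-order="1" d="M123 387l3 3 0 2 8 6"/><path data-order="2" d="M335 377l9-9"/><path data-order="2" d="M345 366l11-9"/><path data-order="1" d="M66 362l2 7-2 2 0 15-1 1 0 5-2 1 0 6 8 15 10 8"/><path data-order="3" d="M356 357l4 0 2-1 10 0 6-5 2 0 10-10 3-2 5 0 3 2"/><path data-order="3" d="M530 351l1 2 0 7 5 9 6 6 24 12 4 5 2 0 4 4 2 0 7 8 6 1"/><path data-order="3" d="M341 348l9 9 6 0"/><path data-order="3" d="M509 347l16 0 5 4"/><path data-order="3" d="M401 341l4 0 3 3 8 0 3 1 9 9 37 0 6-3 5 0 12-6 7 0 2 2 12 0"/><path data-order="1" d="M77 275l-6-6-5-2-9-9-3-6 0-3-1-1 0-5-2-1 0-11-1-1 0-18 9-9"/><path data-order="1" d="M209 270l3-6 31-31 2 0"/><path data-order="2" d="M245 233l12 12 1 0 3 3 11 6 4 4 2 0 4 5 2 0 7 7 27 14 12 10 2 3 0 11 3 6 0 18 1 1 0 11 5 4"/><path data-order="1" d="M137 230l1-12 5-5"/><path data-order="2" d="M143 213l15 0 13-7 26 0 4-3 20 0 1-2 8 0 0 2 6 6 1 3 0 7 2 2 0 3 6 7 0 2"/><path data-order="1" d="M569 209l6 10 3 0 6 6 7 3"/><path data-order="2" d="M59 203l3 0 7-5 14 0 7 5 8 0 6 3 6 0 7 4 12 2 6 3 3-2 5 0"/><path data-order="1" d="M39 186l3 5 2 6 3 3 1 0 3 3 8 0"/><path data-order="2" d="M279 123l8 9 0 5 1 1 0 9-4 6 0 12-2 2 0 16 8 12 1 8 6 12 3 3 6 10 23 23 6 3 0 1 7 8 2 6 1 1 0 29-1 1 0 5-2 1 0 5-1 1 0 36"/><path data-order="1" d="M63 113l-4 0-8-5-3 0-9-9 0-10 6-12 0-3 2-2 0-6 3-3 0-1 1 0 8-6 22-11 8-6 3 0 1-1 29 0 7-5 8 0 1-1 9-2 6-4 6-2 6-3 3-3 3 0 2-1 57 0 1 6 2 1 0 11 1 1 0 5 3 6 0 6 2 1 1 8 9 16 0 5 21 22 0 5 3 6 6 6 0 1"/><path data-order="1" d="M207 107l2 1 7 2 5 3 15 1 10-10 0-3 11 0 22 22"/><path data-order="1" d="M326 80l4 6 0 1 5 5 6 10 39 39-2 18 5 6 0 9 9 11 10 6 8 7 6 11 0 18 1 1 0 6-9 12 0 6 2 2 0 9-3 4-2 9-9 18 0 3-1 2 0 6-2 1 0 3-1 2 0 6-2 1 0 8 2 1 0 3 9 11"/><path data-order="1" d="M407 65l-5 4-10 5-9 7 0 2 7 7 2 0 6 5 24 0 6 3 3 3 4 0 2 1 9 0 9 5 9 9 1 6 6 6 5 0 1 1 11 0 9 5 15 16 0 3 1 2 0 7 2 2 0 15 1 1 0 6-4 9 0 3-9 17 0 15 10 10 0 9-1 2 0 10-2 2 0 4-1 2 0 3-5 9 0 7 11 15 1 5 3 3 3 6 0 3 5 7 0 3 1 2 0 9-1 1 0 5 3 3 0 1"/><path data-order="1" d="M504 54l8 0 4-3 12-24 6-6 3-1 5 0 1-2 8 0 1-1 15 0 2 1 21 0 1 3 0 9"/>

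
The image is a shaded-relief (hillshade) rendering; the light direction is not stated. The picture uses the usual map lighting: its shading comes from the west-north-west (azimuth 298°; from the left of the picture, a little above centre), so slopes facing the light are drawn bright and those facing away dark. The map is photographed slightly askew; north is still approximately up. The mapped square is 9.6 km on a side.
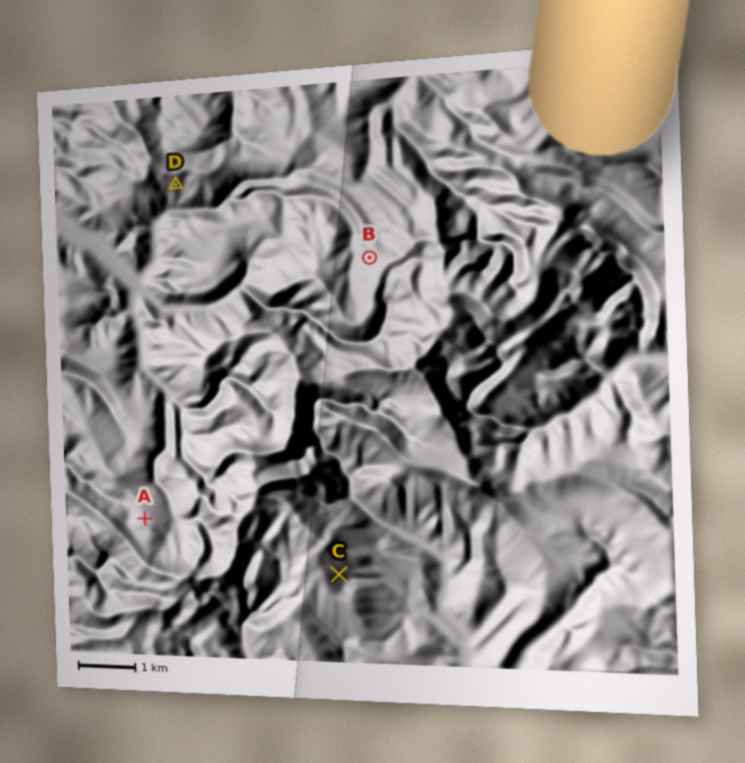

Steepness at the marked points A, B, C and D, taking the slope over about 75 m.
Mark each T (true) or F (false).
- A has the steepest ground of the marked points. F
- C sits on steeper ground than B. T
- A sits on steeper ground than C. F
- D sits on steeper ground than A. T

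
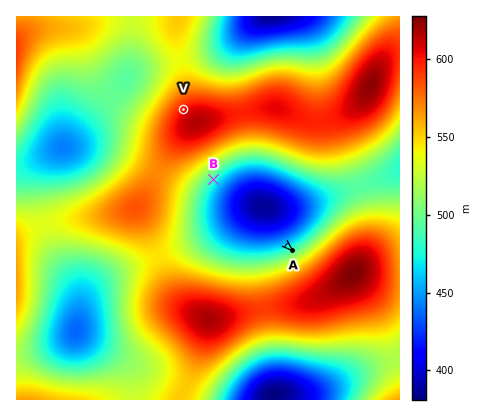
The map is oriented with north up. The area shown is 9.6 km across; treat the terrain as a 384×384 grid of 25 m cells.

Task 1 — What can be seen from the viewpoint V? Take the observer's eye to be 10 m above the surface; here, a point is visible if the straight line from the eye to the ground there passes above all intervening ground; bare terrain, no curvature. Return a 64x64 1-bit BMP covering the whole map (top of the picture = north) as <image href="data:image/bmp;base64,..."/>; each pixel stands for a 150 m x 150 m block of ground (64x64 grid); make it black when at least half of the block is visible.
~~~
<image width="64" height="64" href="data:image/bmp;base64,Qk0+AgAAAAAAAD4AAAAoAAAAQAAAAEAAAAABAAEAAAAAAAACAAATCwAAEwsAAAIAAAAAAAAA////AAAAAAD//AAAAAAAAP/4AAAAAAAA+AAAAAAAAADAAAAAAAAAAAAAAAAAAAAAAAAAAAAAAAAAAAAAAAAAAAAAAAAAAAAAAAAAAAAAAAAAAAAAAAAAAIAAAAAAAAAAgAAAAAAAAACAAAAAAAAAAMAAAAAAAAAAwAAAAAAAAADgAAAAAAAAAOAAAAAAAAAA4AAAAAAAAADgAAAAAAAAAOAAAAAAAAAA4AAAAAAAAADgAAAAAAAAAOAAAAAAAAAA8AAAAAAAAADwAAAAAAAAAPAAAAAAAAAA+AAAAAAAAAD4AAAAAAAAAPwAAAAAAAAA/wAAAAAAAAD/4AAAAAAAAP///AAAAAAA///8AAAAAAD///wAAAAAAP///AAAAAAA///8AAAAAAD///wAAAAAAP//+AAAAAAA///wAAAAAAD//gAAAAAAAP/4AAAAAAAA//wAAAAAAAD//gAAAAAAAP//gAAAAAAA///gAAAAAAD///ggAAAAAP///PwAAAAA/////gAAA4D////+AHADwP////4B4APA/////AHgA8D////8AeAD4P////wB4APg/////ADgA+D////8AGAD8P////4AAAPw/////gAAA/D/////AAAD+P////+AAAP4/////4AAA/z/////wAAH/P/////gAAf+f////+AAB/4/////8AAH/w=="/>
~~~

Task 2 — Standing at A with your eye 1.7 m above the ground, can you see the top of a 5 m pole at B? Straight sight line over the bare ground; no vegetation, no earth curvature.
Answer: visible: true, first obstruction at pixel None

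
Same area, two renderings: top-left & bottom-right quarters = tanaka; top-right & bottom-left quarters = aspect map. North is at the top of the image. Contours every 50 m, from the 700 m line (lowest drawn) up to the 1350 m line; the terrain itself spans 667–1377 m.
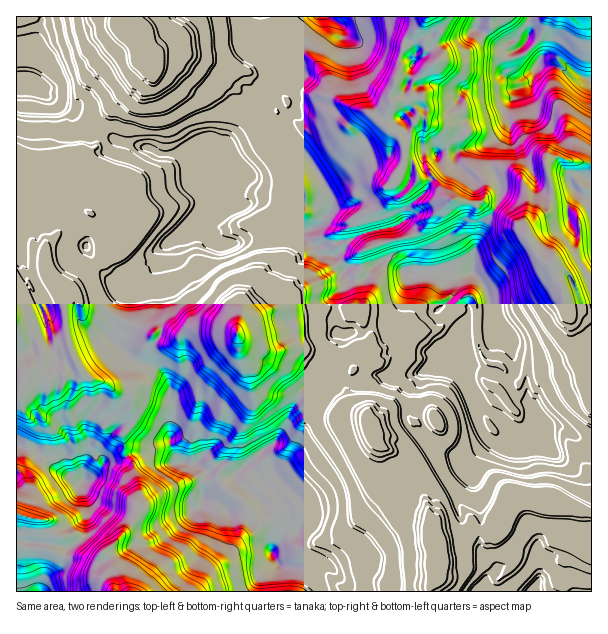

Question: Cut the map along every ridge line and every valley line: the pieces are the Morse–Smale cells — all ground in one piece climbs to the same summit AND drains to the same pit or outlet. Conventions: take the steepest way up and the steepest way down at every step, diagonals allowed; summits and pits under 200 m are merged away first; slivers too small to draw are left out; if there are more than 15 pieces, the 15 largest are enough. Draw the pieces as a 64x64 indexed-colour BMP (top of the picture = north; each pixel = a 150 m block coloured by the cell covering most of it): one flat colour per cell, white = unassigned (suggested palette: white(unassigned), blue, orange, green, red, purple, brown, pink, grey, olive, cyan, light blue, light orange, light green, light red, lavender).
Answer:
<image width="64" height="64" href="data:image/bmp;base64,Qk12CAAAAAAAAHYAAAAoAAAAQAAAAEAAAAABAAQAAAAAAAAIAAATCwAAEwsAABAAAAAAAAAA////ALR3HwAOf/8ALKAsACgn1gC9Z5QAS1aMAMJ34wB/f38AIr28AM++FwDox64AeLv/AIrfmACWmP8A1bDFAERERERERERERERERERAAAAAd3d3d3d33d3dAAAAAAAAREREREREREREREREREAAAAd3d3d3d3d93d0AAAAAAABERERERERERERERERERAAAd3d3d3d3d33d3dAAAAAAAERERERERERERERERERER3d3d3d3d3d3fd3d3dAAAAAARERERERERERERERERERHd3d3d3d3d3d93d3d3d0AAAAAAEREREREREREREREREd3d3d3d3d3d3M93d3d3QAAAAAARERERERERERERERERAd3d3d3d3d3MzPd3d3d3Q3dAAREREREREREREREREREAHd3d3d3d3czMzMz3d3d3d0EREREREREREREREREBEQAd3d3d3dwADMzMzPd3d3d3UREREREREREREREQAAARAB3d3d3cAAAMzMzM93d3dMzREREREREREREREAAAABAB3d3d3cAAAMzMzMzPd0zMzNEREREREREREREQgAAAAB3d3d3dwAAAzMzMzMzMzMzM0REREJERERERERCIAAHB3d3d3d3AAADMzMzMzMzMzMzRERCIiREREREREIiIHd3d3d3d3cAADMzMzMzMzMzMzNERCIiIkREREQiIiIid3d3d3d3dwADMzMzMzMzMzMzMEQiIiIiIiJEIiIiIiInd3d3d3d3ADMzMzMzMzMzMzMzIiIiIiIiIiIiIiIiIiInd3d3d3czMzMzMzM8zDMzMzMiIiIiIiIiIiIiIiIiIid3d3d3dwAzMzMzM8zMzDMzqiIiIiIiIiIiIiIiIiIiInd3d3dzMwMzMzMzzMzMqqqqIiIiIiIiIiIiIiIiIiIid3d3d3MzMzMzMzzMzMyqqqoiIiIiIiIiIiIiIiIiIiInd3d3MzMzMzMzPMzMyqqqqiIiIiIiIiIiIiIiIiIiIiJ3d3MzMzMzMzM8zMzKqqqqIiIiIiIiIiIiIiIiIiIiInd3czMzMzMzMzzMzMqqqqryIiIiIiIiIiIiIiIiIiIiIidzMzMzMzMzzMzMqqqqqv//8iIiIiIiIiIiIiIiIiIiInMzMzMzMzPMzMyqqqqq////IiIiIiIiIiIiIiIiIhETMzMzMzMzPMzMyqqqqqr///8iIiIiIiIiIiIiIiIRERMzMzMzMzM8zMzKqqqqqv///yIiIiIiIiIiIiIRERERETMzMzMzMzPMzMqqqqqq////IiIiIiIRIiIiIRERERERMzMzMzMzM8zMqqqqqqr///IiIiIhERERERERERERERERETMzMzMzzMqqqqqqqv//8iIiIRERERERERERERERERERETMzMzPMyqqqqqqq///yIiEREREREREREREREREREREREzM8zMzKqqqqqIj///IhERERERERERERERERERERERETMzPMzMqqqqqoiP//8hERERERERERERERERERERERERMzM8zMqqqqqqiIEf/xEREREREREREREREREREREREREzMzzMyqqqqqiIgREREREREREREREREREREREREQAREQZmZmaqqqqqqIiBEREREREREREREREREREREREQAAEQBmZmZqqqqqqIiIEREREREREREREREREREREREQAAAAAGZmZmqqqqqIiIgRERERERERERERERERERERFmAAAAAAZmZmaqqqqIiIiBEREREREREREQAAAAAAARFmZmYAAABmZmZmqqqoiIiIEREREREREREREAAAAAAAAAZmZmZmBmZmZmaqqoiIiIgRERERERERERERAAAAAAAAAGZmZmZmZmZmZmqoiIiIiBEREREREREREREQAAAAAAAAtmZmZmZmZmZmaIiIiIiIERERERERERERERELuwAAu7u2ZmZmZmZmaZmZiIiIiIgREREREREREREREbu7u7u7u7ZmZmZmZmmZmZmIiIiIiBEREREREREREREVVbu7u7u7ZmZmZplmaZmZmYiIiIiIEREREREREREREVVVu7u7u7tmZmZmmZmZmZmYiIiIiIgRERERERERERERVVW7u7u7tmZmZmZpmZmZmZiIiIiIiBERERERERERERVVVbu7u7tmZmZmZmmZmZmZmIiIiIiIEREREREREVVVVVVbu7u7u2ZmZmZmaZmZmZmYiIiIiIgRERERERVVVVVVVVW7u7u2ZmZmZmZpmZmZiIiIiIiIiBEREREVVVVVVVVVVbu7u2ZmZmZmZpmZmZmIiIiIiIiIERERFVVVVVVVVVVVW7u7ZmZmZmZpmZmZmZmYiIiIiIgRERFVVVVVVVVVVVVVu7u2ZmZmZmmZmZmZmZmIiIiIiBERFVVVVVVVVVVVVVW7u7ZmZmZmZpmZmZmZmZiIiIiIERVVVVVVVVVVVVVVVVu7tmZmZmZmmZmZmZmZmIiIiIgRVVVVVVVVVVVVVVVVVbu2ZmZmZmaZmZmZmZmZmIiIiFVVVVVVVVVVVVVVVVVVu7ZmZmZmZpmZmZmZmZmZiIiOVVVVVVVVVQBVVVVVVVVbZmZmZmZmaZmZmZmZmZ6O7u5VVVVVVVVVBVVVVVVVVbZmZmZmZmZpmZmZmZmZ7u7u7lVVVVVVVVVVVVVVVVVVZmZmZmZmZmmZmZmZmZnu7u7uVVVVVVVVVVVVVVVVVVVmZmZmZmZmZpmZmZme7u7u7u5VVVVVVVVVVVVVVVVVVVVmZmZmZmZmmZmZnu7u7u7u7lVVVVVVUAVVVVVVVVVVVVZmZmZmZmZpmZme7u7u7u7u"/>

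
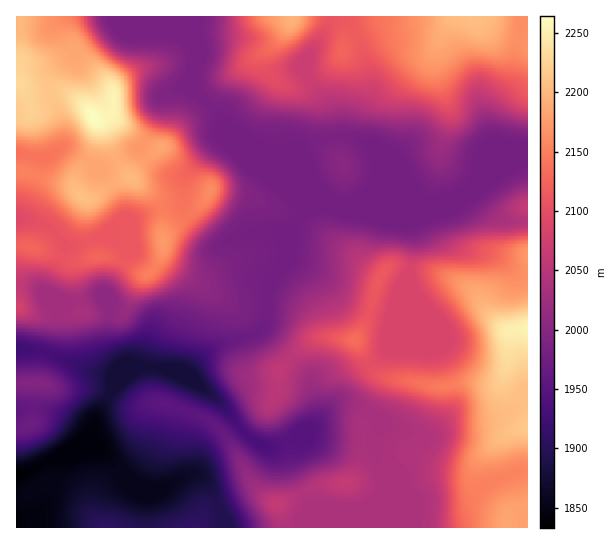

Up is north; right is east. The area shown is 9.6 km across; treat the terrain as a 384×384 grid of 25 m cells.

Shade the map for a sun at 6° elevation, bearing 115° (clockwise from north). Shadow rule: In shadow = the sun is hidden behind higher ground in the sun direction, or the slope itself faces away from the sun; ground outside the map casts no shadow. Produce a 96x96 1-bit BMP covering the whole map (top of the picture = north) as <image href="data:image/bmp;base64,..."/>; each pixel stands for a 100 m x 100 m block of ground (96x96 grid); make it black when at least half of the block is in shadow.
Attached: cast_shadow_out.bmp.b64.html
<image width="96" height="96" href="data:image/bmp;base64,Qk2+BAAAAAAAAD4AAAAoAAAAYAAAAGAAAAABAAEAAAAAAIAEAAATCwAAEwsAAAIAAAAAAAAA////AAAAAAAAAAAAAH8AAAAB4AAAAAAAAP4AAAAD4AAAAAAAAf4AAAAH4AAAAAAAA/wAAAAP4AAAAAAAB/wAAAAP8AAAAAAAD/wAAAAP8AAAAAAAD/AAAAAf8AAAAAAAP/AAAAAf8AAAAAAAf+AeAAAf8AAAAAAA/+A/gAAf8AAAAAAB/8B/+AAf8AAAAAAB/8D//AAf8AAAAAAA/4D//AAf+AAAAAAAf4A//AAf+AAAAAAAfwAH/AAf/AAAAAAAPgAD/AAf/gAAAAAAGAAB/AAf/gAAAAAAAAAA/AA//gAAAAAAAAAA/AAf/gAAAGAAABAA/AAf/gAAAPAAAHgAfAAP/gAAAPAAAPgAPAAH/gAAAPgAA/gAHAAD/gAAAPwAB/AAAAAA/gAAAH4AD+AAAAAAPgAAAH8AP8AAAAAAHgAAAD+Af4AAAAAADgAAAB8A/4AAAAAADgAAAAYA/4AAAAAAP4AAAAAA/wAAAAAA/8AAAAAB/4QAAAAB/8AAAAAA/58AAAAD/8AAAAAA/7+AAAAD/8AAAAAAP3/gAAAD/8AAAAAAAD/wAAAD/8AAAAAAAB/8AAAD/8AAAAAAAA/+AAAD/8AAAAAAAAf/ngAD/8AAAAAAAAf/PwAD/8AAAAAAAAP8PwAD/wAAAAAAAAPwH4AD/AcAAAAAAACAH4AH+A4AAAAAAAAAD8AH4AAAAAAAAAAAH8AAAAAAAAAAAAAAH8AAAAAAABgAAAAAP+AAAAAAABwAAAAAP+AAAAAAAB4AAAAAP+AEAAAAAAcAAAAAP/AfAAAAAAGAAAAAP/gfgAAAAAHAAAAAD/w/gAAAAAPAAAAAAfx/gAAAAAPgAAAAAP7/wB4AAAPgAAAAADz///8AAAPAAAAAAAD///8AAAPAAAAAAAA///8AAAPAAAAAAAAf//4AAAPAAAAAAAAP/+AAAAGAAAAAAAAH/wAAAAAAAAAAAAAB/4AAAAAAAAAAAAAAA/gAAAAAAAAAAAAAAf4AAAAAAAAAAAAAAf8AAAAAAAAAAAAAAP8BgAAAAAAAAAAAAHwDgAAAIAAAAAAAAAADwAAAAAAAAAAAAAADwAAAAAAAAAAAAAAD4AAAAAAAAAAAAAAB4AAAAAAAAAAAAAAA8AAAAAAAAAAAAAAAcAAAAAAAAAAAAAAAOAAAAAAAAAAAAAAAOAAAAAAAAAAAAAAAOAAAAAAAAAAAAAAAOAAAAAAAAAAAAAAAOAAAAAAAAAAAAAAAOAAAAAAAAAAAAAAAMAAAAAAAAAAAAAAAAAAAAAAAAAAAAAAAAAAAAAAAAAAAAAAAAAAAAAAAAAAAAAAAAAAAAAAAAAAAAAAAA4AAAAAAAAAAAAAAAwAADgAAAAAAAAAAAAAAH4AAAAAAAAAAAAAAP4AAAAAAAAAAAAAAP8AAwAAAAAAAAAAAf+AA4AAAAAAAAAAAf/AA4AAAAAAAAAAAf/wA8AAAAAAAAAAAf/wAYAAAAAAAAAAAf8AAAAAAAAAAAAAAf8AAAAAAAAAAAAAAf/AAAAAAAAAAAAAAP/gAAAAAAAA="/>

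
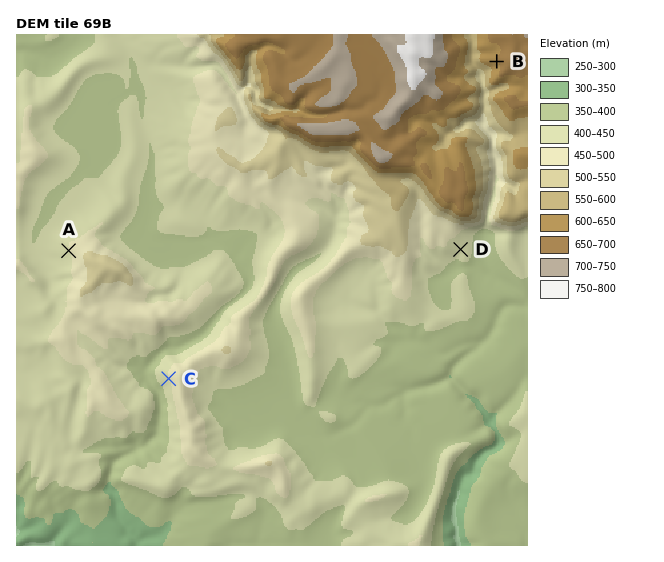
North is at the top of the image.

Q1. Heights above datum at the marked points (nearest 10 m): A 450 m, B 650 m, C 450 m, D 420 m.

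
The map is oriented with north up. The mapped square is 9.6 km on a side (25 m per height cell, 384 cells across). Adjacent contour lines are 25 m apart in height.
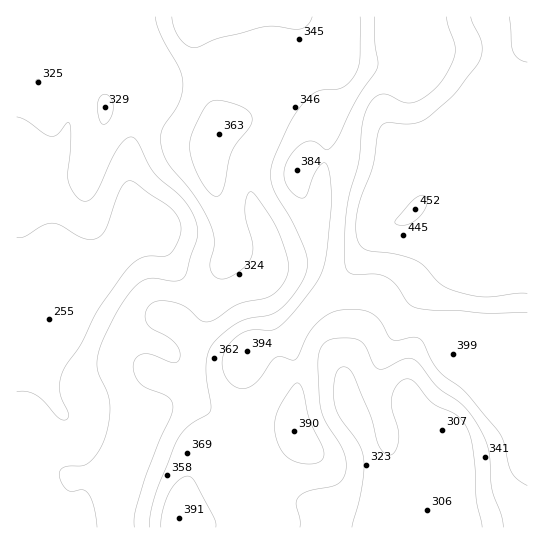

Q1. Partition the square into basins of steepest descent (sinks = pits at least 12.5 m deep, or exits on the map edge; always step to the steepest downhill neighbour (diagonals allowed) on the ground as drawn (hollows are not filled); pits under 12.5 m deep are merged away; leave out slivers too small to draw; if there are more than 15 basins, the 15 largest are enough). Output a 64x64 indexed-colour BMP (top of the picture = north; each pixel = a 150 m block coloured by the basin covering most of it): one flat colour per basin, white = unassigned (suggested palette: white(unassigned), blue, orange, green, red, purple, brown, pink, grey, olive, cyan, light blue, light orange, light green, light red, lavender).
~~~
<image width="64" height="64" href="data:image/bmp;base64,Qk12CAAAAAAAAHYAAAAoAAAAQAAAAEAAAAABAAQAAAAAAAAIAAATCwAAEwsAABAAAAAAAAAA////ALR3HwAOf/8ALKAsACgn1gC9Z5QAS1aMAMJ34wB/f38AIr28AM++FwDox64AeLv/AIrfmACWmP8A1bDFADMzMzMzMzMzMzMiIiIiIiIiIiIiIiIiIiIiIiIiIiIiMzMzMzMzMzMzMyIiIiIiIiIiIiIiIiIiIiIiIiIiIiIzMzMzMzMzMzMzMiIiIiIiIiIiIiIiIiIiIiIiIiIiIjMzMzMzMzMzMzMSIiIiIiIiIiIiIiIiIiIiIiIiIiIiMzMzMzMzMzMzMRIiIiIiIiIiIiIiIiIiIiIiIiIiIiIzMzMzMzMzMzEREiIiIiIiIiIiIiIiIiIiIiIiIiIiIjMzMzERERERERERIiIiIiIiIiIiIiIiIiIiIiIiIiIiMzMxEREREREREREiIiIRIiIiIiIiIiIiIiIiIiIiIiIzMxERERERERERERERERERIiIiIiIiIiIiIiIiIiIiIjMxERERERERERERERERERERIiIiIiIiIiIiIiIiIiIhMRERERERERERERERERERERESIiIiIiIiIiIiIiIiIiERERERERERERERERERERERERIiIiIiIiIiIiIiIiIiEREREREREREREREREREREREREiIiIiIiIiIiIiIiIiIRERERERERERERERERERERERESIiIiIiIiIiIiIiIiIRERERERERERERERERERERERERIiIiIiIiIiIiIiIiIREREREREREREREREREREREREREiIiIiIiIiIiIiIiIhERERERERERERERERERERERERESIiIiIiIiIiIiIiIiERERERERERERERERERERERERERIiIiIiIiIiIiIiIiEREREREREREREREREREREREREREiIiIiIiIiIiIiIiIRERERERERERERERERERERERERESIiIiIiIiIiIiIiIRERERERERERERERERERERERERERIiIiIiIiIiIiIiIREREREREREREREREREREREREREREiIiIiIiIiIiIiEREREREREREREREREREREREREREREiIiIiIiIiIiIiERERERERERERERERERERERERERERESIiIiIiIiIiIiIREREREREREREREREREREREREREREREiIiIiIiIiIiIhERERERERERERERERERERERERERERESIiIiIiIiIiIiEREREREREREREREREREREREREREREREiIiIiIiIiIiERERERERERERERERERERERERERERERERIiIiIiIiIiIRERERERERERERERERERERERERERERERESIiIiIiIiIiEREREREREREREREREREREREREREREREREiIiIiIiIiIRERERERERERERERERERERERERERERERERIiIiIiIiIhERERERERERERERERERERERERERERERERESIiIiIiIiIREREREREREREREREREREREREREREREREREiIiIiIiIhERERERERERERERERERERERERERERERERERIiIiIiIhEREREREREREREREREREREREREREREREREREiIiIiIhERERERERERERERERERERERERERERERERERERIiIiIhEREREREREREREREREREREREREREREREREREREiIiIhERERERERERERERERERERERERERERERERERERERIiIhEREREREREREREREREREREREREREREREREREREREREiERERERERERERERERERERERERERERERERERERERERERERERERERERERERERERERERERERERERERERERERERERERERERERERERERERERERERERERERERERERERERERERERERERERERERERERERERERERERERERERERERERERERERERERERERERERERERERERERERERERERERERERERERERERERERERERERERERERERERERERERERERERERERERERERERERERERERERERERERERERERERERERERERERERERERERERERERERERERERERERERERERERERERERERERERERERERERERERERERERERERERERERERERERERERERERERERERERERERERERERERERERERERERERERERERERERERERERERERERERERERERERERERERERERERERERERERERERERERERERERERERERERERERERERERERERERERERERERERERERERERERERERERERERERERERERERERERERERERERERERERERERERERERERERERERERERERERERERERERERERERERERERERERERERERERERERERERERERERERERERERERERERERERERERERERERERERERERERERERERERERERERERERERERERERERERERERERERERERERERERERERERERERERERERERERERERERERERERERERERERERERERERERERERERERERERERERERERERERERERERERERERERERERERERERERERERERERERERERERERERERERERERERERERERERERERERERERERERERERERERERERERERERERERERERERERERERERERERERERERERERERERERERERERERERERERERERERERERERERERERERERERERERERERERERERERERERERERERERERERERERERERERERERERERERERERERERERERERERERERERERERERERERERERERERERERERERERERERERERER"/>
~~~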